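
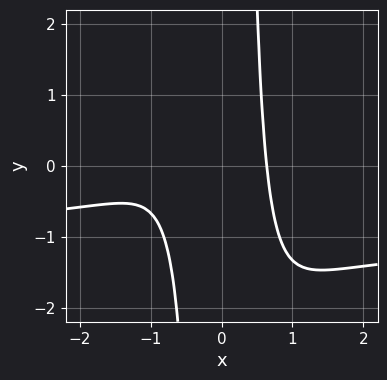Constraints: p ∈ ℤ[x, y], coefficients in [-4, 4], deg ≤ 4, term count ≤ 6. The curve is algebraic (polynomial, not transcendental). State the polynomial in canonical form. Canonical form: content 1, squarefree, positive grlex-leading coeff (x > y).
3*x^3*y + 3*x^3 + 3*x^2 - 2

deg p = 4. A generic line meets the curve in up to 4 points.
Checking where it meets the axes: it misses every integer gridline on the y-axis.
Assembling these constraints gives the stated polynomial.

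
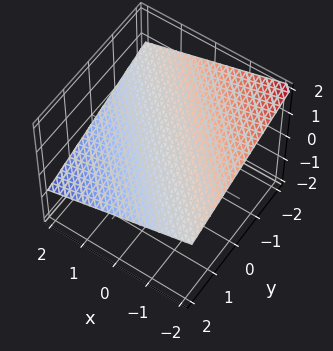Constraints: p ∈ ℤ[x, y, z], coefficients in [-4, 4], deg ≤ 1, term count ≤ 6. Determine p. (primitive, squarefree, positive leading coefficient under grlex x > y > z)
1. Degree: the surface is flat (a plane), so deg p = 1.
2. From the visible intercepts: it crosses the x-axis at the gridline x = 2; it meets the y-axis at y = 2 (among the integer gridlines).
3. Assembling these constraints gives the stated polynomial.

x + y + 3*z - 2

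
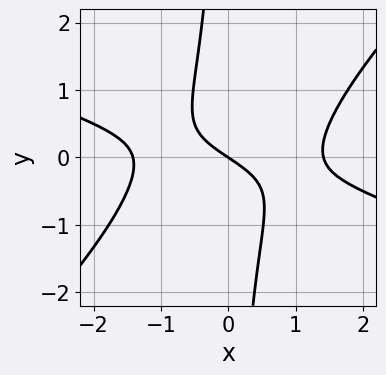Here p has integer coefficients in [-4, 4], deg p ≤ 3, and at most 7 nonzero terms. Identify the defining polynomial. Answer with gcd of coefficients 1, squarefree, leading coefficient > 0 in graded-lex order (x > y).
x^3 + 2*x^2*y - 3*x*y^2 - 2*x - 3*y

First, degree: no degree-2 curve has this shape, so deg p = 3.
Next, observable constraints: it meets the x-axis at x = 0 (among the integer gridlines); it crosses the y-axis at the gridline y = 0.
Finally, matching integer coefficients to the picture gives p.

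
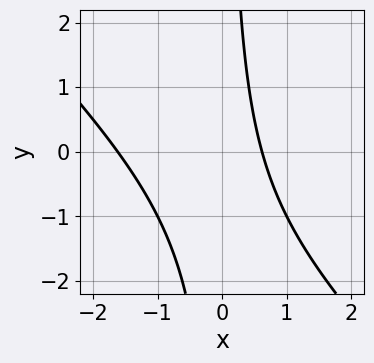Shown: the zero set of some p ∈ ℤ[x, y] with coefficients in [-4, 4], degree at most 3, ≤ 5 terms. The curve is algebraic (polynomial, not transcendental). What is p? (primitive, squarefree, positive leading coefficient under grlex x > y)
x^2 + x*y + x - 1

deg p = 2. The shape is more complex than any degree-1 curve.
Observable constraints: the curve avoids every integer y-axis point in the box.
These observations pin down the coefficients.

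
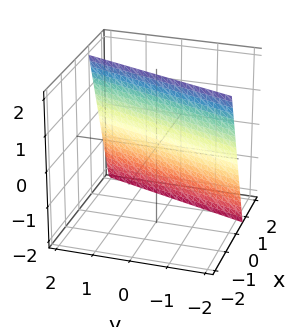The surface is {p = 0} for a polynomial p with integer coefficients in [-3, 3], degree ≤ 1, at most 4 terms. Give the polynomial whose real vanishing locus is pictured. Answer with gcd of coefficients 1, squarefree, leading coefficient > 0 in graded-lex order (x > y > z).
3*x - y + z - 2

1. The degree is 1 — the surface is flat (a plane).
2. From the visible intercepts: it crosses the z-axis at the gridline z = 2; it meets the y-axis at y = -2 (among the integer gridlines).
3. Matching integer coefficients to the picture gives p.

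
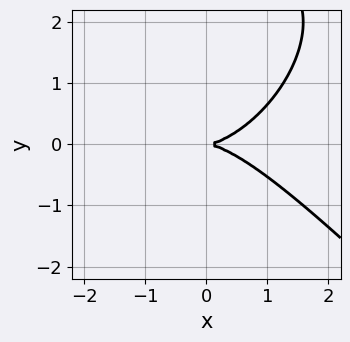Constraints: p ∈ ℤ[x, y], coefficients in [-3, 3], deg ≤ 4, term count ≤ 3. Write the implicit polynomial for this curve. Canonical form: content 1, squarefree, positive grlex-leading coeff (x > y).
1. The degree is 3 — a generic line meets the curve in up to 3 points.
2. Reading off the gridlines: it crosses the y-axis at the gridline y = 0; one x-axis crossing is at x = 0.
3. Fitting integer coefficients to these (and the overall shape) gives p.

x^3 + y^3 - 3*y^2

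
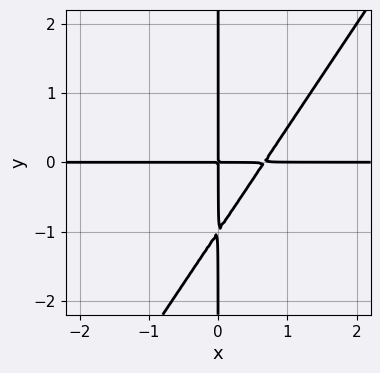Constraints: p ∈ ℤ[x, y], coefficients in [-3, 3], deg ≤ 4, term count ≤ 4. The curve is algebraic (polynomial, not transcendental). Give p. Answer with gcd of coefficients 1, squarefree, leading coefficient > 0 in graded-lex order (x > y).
3*x^2*y - 2*x*y^2 - 2*x*y

(a) The degree is 3 — no degree-2 curve has this shape.
(b) From the visible intercepts: the visible x-axis segment lies entirely on the curve; the visible y-axis segment lies entirely on the curve.
(c) Together with the visible shape, these determine p as stated.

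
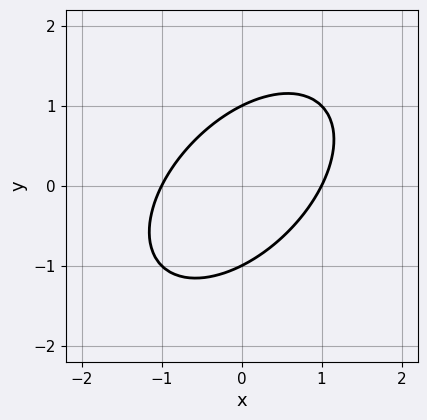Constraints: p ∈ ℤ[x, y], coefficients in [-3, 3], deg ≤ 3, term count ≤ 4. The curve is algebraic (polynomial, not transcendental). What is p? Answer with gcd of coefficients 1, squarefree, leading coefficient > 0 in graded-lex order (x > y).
x^2 - x*y + y^2 - 1

First, degree: the shape is more complex than any degree-1 curve, so deg p = 2.
Then, against the integer gridlines: the x-axis gridline crossings are at x ∈ {-1, 1}; among the integer gridlines, it crosses the y-axis at y ∈ {-1, 1}.
Finally, fitting integer coefficients to these (and the overall shape) gives p.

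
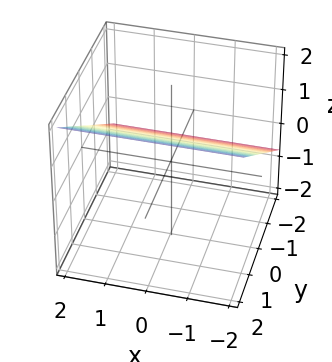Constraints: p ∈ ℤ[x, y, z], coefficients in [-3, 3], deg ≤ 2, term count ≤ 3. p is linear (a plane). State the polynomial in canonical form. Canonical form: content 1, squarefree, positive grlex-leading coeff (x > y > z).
2*y - 3*z + 2

1. Degree: the surface is flat (a plane), so deg p = 1.
2. Reading off the gridlines: it meets the y-axis at y = -1 (among the integer gridlines); it misses every integer gridline on the x-axis.
3. Putting this together gives p.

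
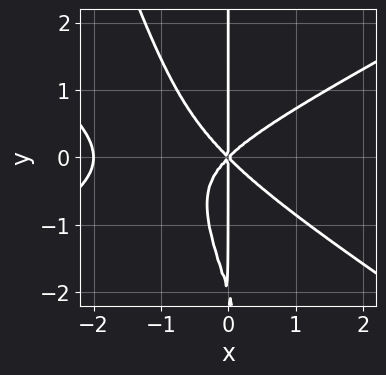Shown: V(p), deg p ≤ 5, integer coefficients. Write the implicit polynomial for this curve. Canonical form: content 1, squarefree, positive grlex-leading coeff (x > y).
x^4 - 3*x^2*y^2 - x*y^3 + 2*x^3 - 2*x*y^2

deg p = 4. A generic line meets the curve in up to 4 points.
Reading off the gridlines: the x-axis gridline crossings are at x ∈ {-2, 0}; the visible y-axis segment lies entirely on the curve.
Matching integer coefficients to the picture gives p.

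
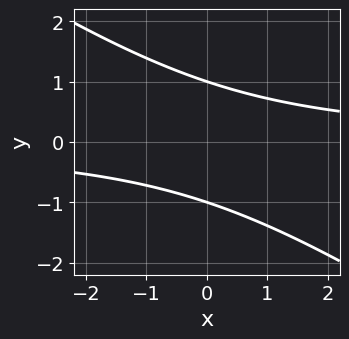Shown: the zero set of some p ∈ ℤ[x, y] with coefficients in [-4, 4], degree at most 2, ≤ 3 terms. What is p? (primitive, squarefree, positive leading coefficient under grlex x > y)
(a) The degree is 2 — no degree-1 curve has this shape.
(b) From the visible intercepts: the y-axis gridline crossings are at y ∈ {-1, 1}; no x-intercept at any integer in the box.
(c) These observations pin down the coefficients.

2*x*y + 3*y^2 - 3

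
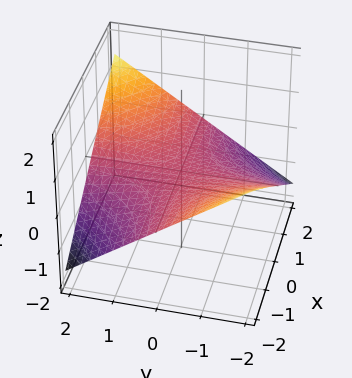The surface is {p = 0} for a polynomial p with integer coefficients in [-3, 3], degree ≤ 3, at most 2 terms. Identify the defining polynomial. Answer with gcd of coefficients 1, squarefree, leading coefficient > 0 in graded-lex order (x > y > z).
1. deg p = 2.
2. Reading off the gridlines: it crosses the z-axis at the gridline z = 0; every point of the x-axis in the box is on the surface.
3. Solving for integer coefficients yields p as stated.

x*y - 3*z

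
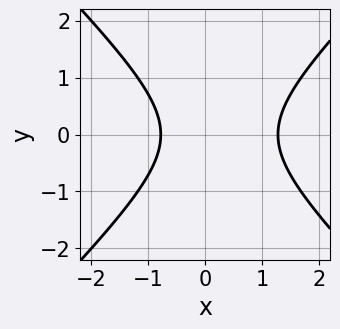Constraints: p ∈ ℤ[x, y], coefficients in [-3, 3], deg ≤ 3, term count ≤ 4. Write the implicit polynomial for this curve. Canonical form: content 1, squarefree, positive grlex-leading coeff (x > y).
First, degree: no degree-1 curve has this shape, so deg p = 2.
Then, symmetries: it's symmetric under y → −y, forcing even powers of y.
Then, from the visible intercepts: the curve avoids every integer y-axis point in the box.
Finally, these observations pin down the coefficients.

2*x^2 - 2*y^2 - x - 2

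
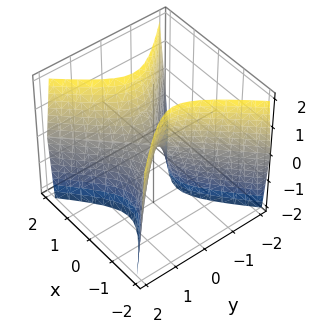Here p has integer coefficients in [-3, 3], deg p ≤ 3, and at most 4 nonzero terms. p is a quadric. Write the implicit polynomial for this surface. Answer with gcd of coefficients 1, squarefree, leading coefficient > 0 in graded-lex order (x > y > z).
3*x^2 - 3*y^2 - z

Degree: a saddle surface; a quadric, so deg p = 2.
Symmetries: the x ↦ −x reflection is a symmetry, so x appears only in even powers; mirror symmetry y ↦ −y ⇒ only even powers of y.
Reading off the gridlines: it meets the z-axis at z = 0 (among the integer gridlines); it crosses the y-axis at the gridline y = 0; one x-axis crossing is at x = 0.
Together with the visible shape, these determine p as stated.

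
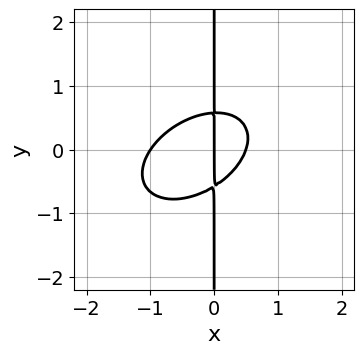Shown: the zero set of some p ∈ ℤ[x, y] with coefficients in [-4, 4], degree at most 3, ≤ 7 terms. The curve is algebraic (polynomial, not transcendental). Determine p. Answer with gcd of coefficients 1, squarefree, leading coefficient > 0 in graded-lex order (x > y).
2*x^3 - 2*x^2*y + 3*x*y^2 + x^2 - x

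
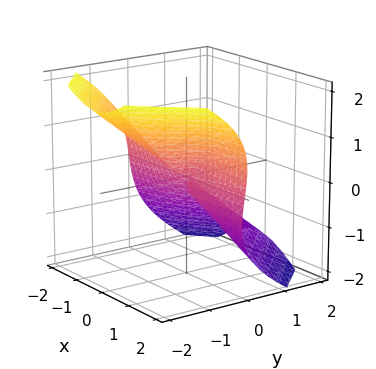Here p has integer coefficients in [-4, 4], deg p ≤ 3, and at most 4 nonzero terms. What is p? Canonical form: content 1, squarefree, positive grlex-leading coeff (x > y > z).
Degree: no degree-2 surface has this shape, so deg p = 3.
Observable constraints: every point of the x-axis in the box is on the surface; it crosses the y-axis at the gridline y = 0.
Solving for integer coefficients yields p as stated.

3*x^2*y + y^3 + 2*z^3 - x*z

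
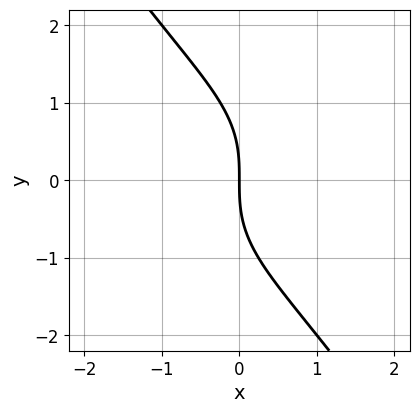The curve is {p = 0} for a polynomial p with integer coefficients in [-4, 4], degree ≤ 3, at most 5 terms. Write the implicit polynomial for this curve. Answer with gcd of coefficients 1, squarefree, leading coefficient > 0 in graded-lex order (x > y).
x^3 + x*y^2 + y^3 + 3*x

deg p = 3. No degree-2 curve has this shape.
Checking where it meets the axes: one y-axis crossing is at y = 0; one x-axis crossing is at x = 0.
These observations pin down the coefficients.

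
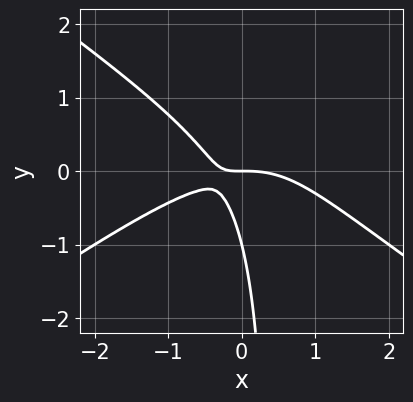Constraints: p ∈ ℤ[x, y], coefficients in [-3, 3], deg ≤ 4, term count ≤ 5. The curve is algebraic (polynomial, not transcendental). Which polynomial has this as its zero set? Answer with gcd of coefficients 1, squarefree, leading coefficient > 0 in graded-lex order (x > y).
(a) The degree is 3 — no degree-2 curve has this shape.
(b) Checking where it meets the axes: it crosses the x-axis at the gridline x = 0; among the integer gridlines, it crosses the y-axis at y ∈ {-1, 0}.
(c) The integer polynomial consistent with all of this is the stated p.

x^3 - 2*x*y^2 + 2*x*y + y^2 + y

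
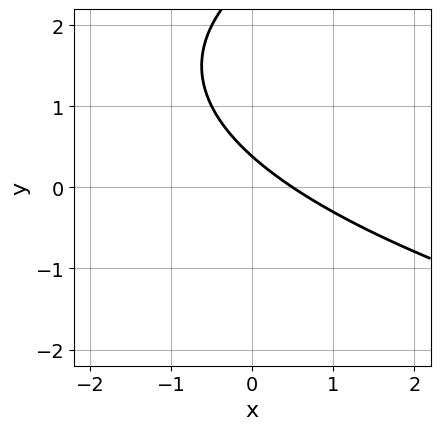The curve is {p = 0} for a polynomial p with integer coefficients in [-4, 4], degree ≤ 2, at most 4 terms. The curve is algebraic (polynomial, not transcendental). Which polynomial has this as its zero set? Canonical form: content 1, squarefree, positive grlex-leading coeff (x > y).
1. The degree is 2 — the shape is more complex than any degree-1 curve.
2. Matching integer coefficients to the picture gives p.

y^2 - 2*x - 3*y + 1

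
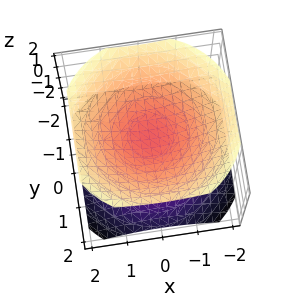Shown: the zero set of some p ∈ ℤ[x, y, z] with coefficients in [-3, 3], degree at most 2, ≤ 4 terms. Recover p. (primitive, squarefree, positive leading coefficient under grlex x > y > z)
2*x^2 + 2*y^2 - 3*z^2 + 1

(a) The picture has 2 separate pieces. Treating them together as one polynomial.
(b) deg p = 2. A generic line meets the surface in up to 2 points.
(c) Symmetry: the surface is invariant under rotation about z: p = q(x² + y², z).
(d) Against the integer gridlines: a circular section at z = -1 has radius exactly 1; no y-intercept at any integer in the box.
(e) Assembling these constraints gives the stated polynomial.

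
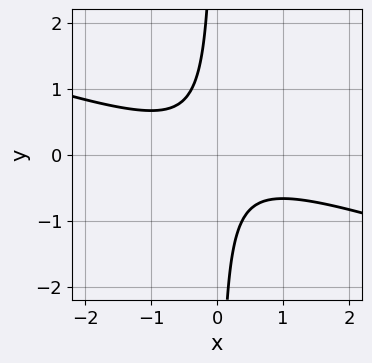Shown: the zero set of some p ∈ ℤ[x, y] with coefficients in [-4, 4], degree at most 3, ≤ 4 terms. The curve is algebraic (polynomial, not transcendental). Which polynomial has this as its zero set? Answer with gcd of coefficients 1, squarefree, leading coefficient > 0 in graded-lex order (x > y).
x^2 + 3*x*y + 1

The degree is 2 — no degree-1 curve has this shape.
Observable constraints: no y-intercept at any integer in the box; it misses every integer gridline on the x-axis.
The integer polynomial consistent with all of this is the stated p.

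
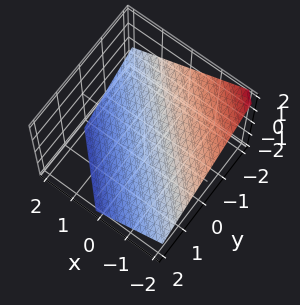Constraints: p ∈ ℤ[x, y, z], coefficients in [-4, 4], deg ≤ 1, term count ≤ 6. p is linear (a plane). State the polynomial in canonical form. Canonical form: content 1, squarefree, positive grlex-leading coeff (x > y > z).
2*x + 2*y + 3*z + 2

(a) The degree is 1 — the surface is flat (a plane).
(b) Checking where it meets the axes: one y-axis crossing is at y = -1; it crosses the x-axis at the gridline x = -1.
(c) The integer polynomial consistent with all of this is the stated p.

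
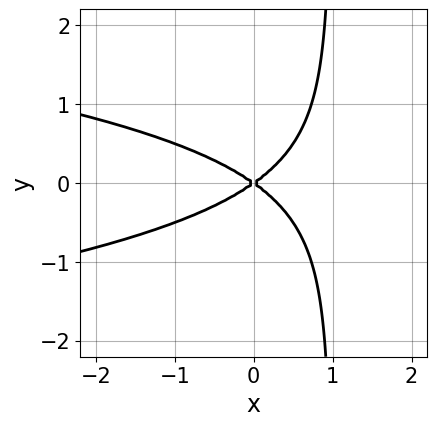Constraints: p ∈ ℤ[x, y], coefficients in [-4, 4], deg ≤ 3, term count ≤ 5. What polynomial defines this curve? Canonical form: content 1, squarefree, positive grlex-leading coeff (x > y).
2*x*y^2 + x^2 - 2*y^2

First, the degree is 3 — no degree-2 curve has this shape.
Then, symmetries: it's symmetric under y → −y, forcing even powers of y.
Next, checking where it meets the axes: one y-axis crossing is at y = 0; it crosses the x-axis at the gridline x = 0.
Finally, these observations pin down the coefficients.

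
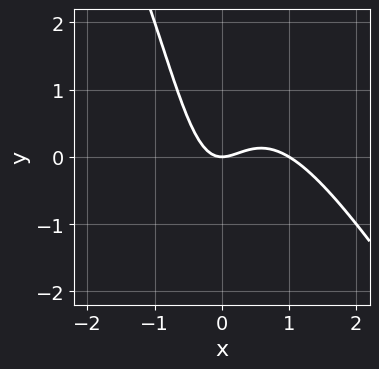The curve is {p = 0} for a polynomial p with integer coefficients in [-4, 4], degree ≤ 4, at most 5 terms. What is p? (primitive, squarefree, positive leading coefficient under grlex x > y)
3*x^3 + 2*x^2*y - 3*x^2 + x*y + 2*y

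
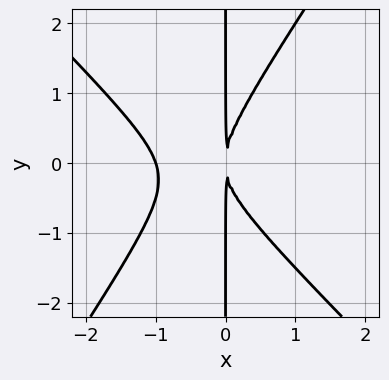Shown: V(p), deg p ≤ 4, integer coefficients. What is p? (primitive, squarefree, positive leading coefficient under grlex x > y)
3*x^3 + x^2*y - 2*x*y^2 + 3*x^2

1. The degree is 3 — the shape is more complex than any degree-2 curve.
2. Checking where it meets the axes: every point of the y-axis in the box is on the curve; it crosses the x-axis at the gridline x = -1.
3. Together with the visible shape, these determine p as stated.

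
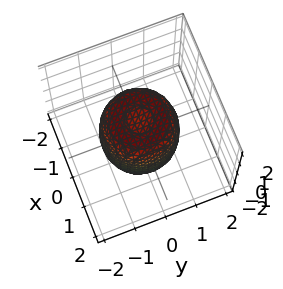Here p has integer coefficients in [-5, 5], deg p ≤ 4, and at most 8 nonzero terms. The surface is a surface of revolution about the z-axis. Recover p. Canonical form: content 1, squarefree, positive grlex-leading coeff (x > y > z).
(a) The degree is 4 — the shape is more complex than any degree-3 surface.
(b) By symmetry, the z-axis is an axis of rotation, so x and y enter only as x² + y².
(c) From the visible intercepts: the z-axis gridline crossings are at z ∈ {-1, 1}; a circular section at z = 1 has radius exactly 1.
(d) Solving for integer coefficients yields p as stated.

2*x^4 + 4*x^2*y^2 + 2*y^4 - 2*x^2 - 2*y^2 + z^2 - 1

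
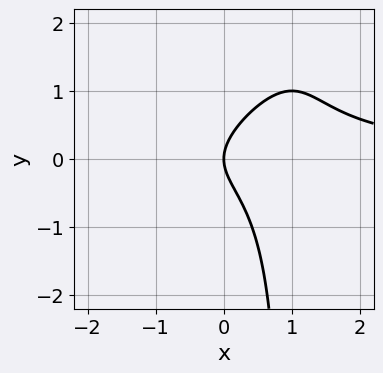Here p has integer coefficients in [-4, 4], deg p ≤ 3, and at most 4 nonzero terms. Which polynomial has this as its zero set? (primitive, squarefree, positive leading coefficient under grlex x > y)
1. Degree: a generic line meets the curve in up to 3 points, so deg p = 3.
2. From the visible intercepts: it meets the x-axis at x = 0 (among the integer gridlines); it meets the y-axis at y = 0 (among the integer gridlines).
3. These observations pin down the coefficients.

x^2*y - x*y^2 + y^2 - x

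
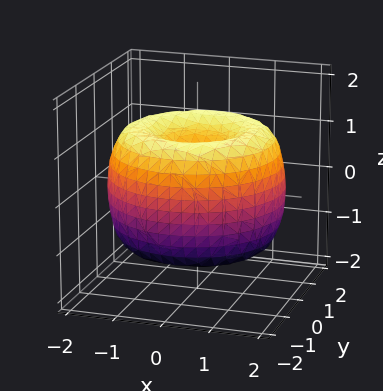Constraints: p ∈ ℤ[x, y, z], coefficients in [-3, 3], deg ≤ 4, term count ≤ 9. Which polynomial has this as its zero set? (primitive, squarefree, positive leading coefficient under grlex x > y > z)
(a) Degree: the shape is more complex than any degree-3 surface, so deg p = 4.
(b) Symmetries: rotational symmetry about the z-axis ⇒ p depends on x, y only through x² + y².
(c) From the visible intercepts: a circular section at z = 1 has radius between 0 and 1.
(d) Fitting integer coefficients to these (and the overall shape) gives p.

x^4 + 2*x^2*y^2 + y^4 - 3*x^2 - 3*y^2 + 2*z^2 - 1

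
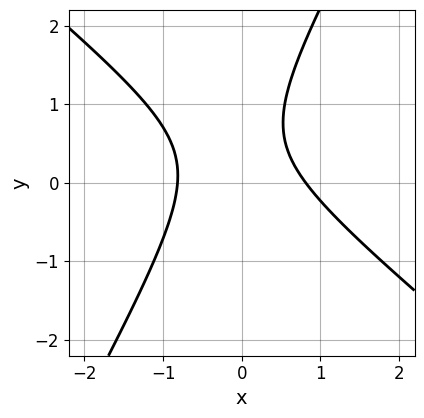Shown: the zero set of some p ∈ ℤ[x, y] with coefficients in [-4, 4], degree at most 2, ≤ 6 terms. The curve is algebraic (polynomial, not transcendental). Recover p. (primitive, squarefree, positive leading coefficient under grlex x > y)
1. Degree: the shape is more complex than any degree-1 curve, so deg p = 2.
2. Reading off the gridlines: no y-intercept at any integer in the box.
3. Putting this together gives p.

3*x^2 + 2*x*y - 2*y^2 + 2*y - 2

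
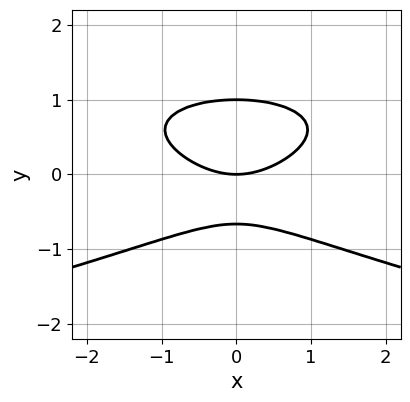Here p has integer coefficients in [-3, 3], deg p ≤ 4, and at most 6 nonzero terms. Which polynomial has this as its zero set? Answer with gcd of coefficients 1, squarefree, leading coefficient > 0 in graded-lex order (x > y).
3*y^3 + x^2 - y^2 - 2*y

(a) deg p = 3. A generic line meets the curve in up to 3 points.
(b) Symmetries: the x ↦ −x reflection is a symmetry, so x appears only in even powers.
(c) Checking where it meets the axes: it crosses the x-axis at the gridline x = 0; among the integer gridlines, it crosses the y-axis at y ∈ {0, 1}.
(d) These observations pin down the coefficients.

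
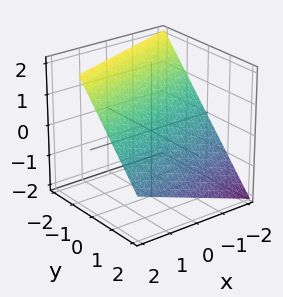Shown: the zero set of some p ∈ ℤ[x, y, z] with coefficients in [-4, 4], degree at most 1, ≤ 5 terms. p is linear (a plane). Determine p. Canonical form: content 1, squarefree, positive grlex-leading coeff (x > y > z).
x - 3*y - 3*z + 2

1. The degree is 1 — the surface is flat (a plane).
2. From the visible intercepts: it crosses the x-axis at the gridline x = -2.
3. Matching integer coefficients to the picture gives p.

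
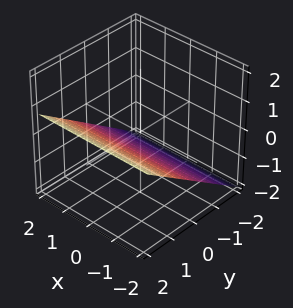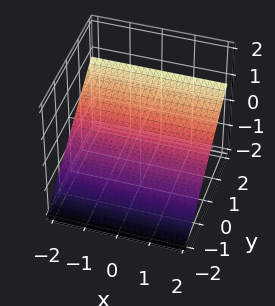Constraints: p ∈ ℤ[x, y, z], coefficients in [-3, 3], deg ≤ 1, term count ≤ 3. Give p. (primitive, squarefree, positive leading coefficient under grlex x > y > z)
2*y - 3*z - 2

First, deg p = 1. The surface is flat (a plane).
Then, observable constraints: it meets the y-axis at y = 1 (among the integer gridlines); the surface avoids every integer x-axis point in the box.
Finally, putting this together gives p.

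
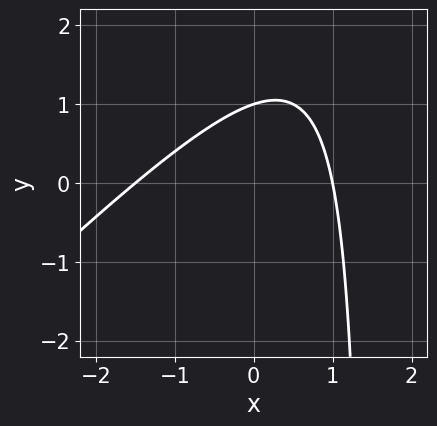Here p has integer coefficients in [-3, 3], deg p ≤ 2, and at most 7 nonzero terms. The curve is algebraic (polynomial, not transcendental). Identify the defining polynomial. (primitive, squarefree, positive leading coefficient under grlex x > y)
2*x^2 - 2*x*y + x + 3*y - 3

(a) Degree: the shape is more complex than any degree-1 curve, so deg p = 2.
(b) Observable constraints: it crosses the x-axis at the gridline x = 1; one y-axis crossing is at y = 1.
(c) Solving for integer coefficients yields p as stated.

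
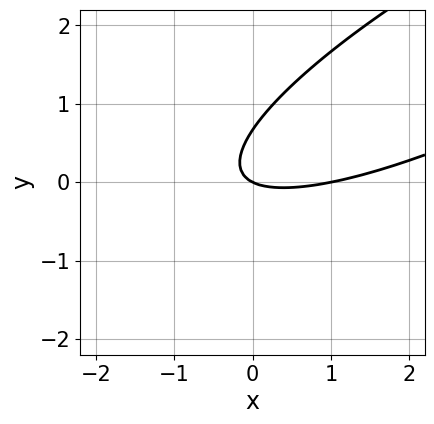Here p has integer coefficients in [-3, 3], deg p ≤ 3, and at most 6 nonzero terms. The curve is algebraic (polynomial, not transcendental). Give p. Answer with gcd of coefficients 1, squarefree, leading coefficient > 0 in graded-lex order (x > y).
First, the degree is 2 — the shape is more complex than any degree-1 curve.
Next, from the axis intercepts and sections: among the integer gridlines, it crosses the x-axis at x ∈ {0, 1}; it meets the y-axis at y = 0 (among the integer gridlines).
Finally, fitting integer coefficients to these (and the overall shape) gives p.

x^2 - 3*x*y + 3*y^2 - x - 2*y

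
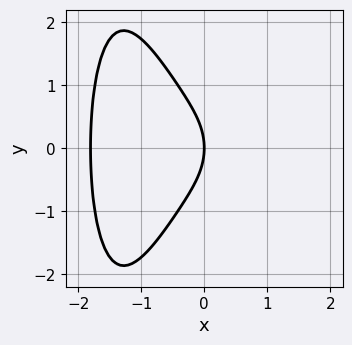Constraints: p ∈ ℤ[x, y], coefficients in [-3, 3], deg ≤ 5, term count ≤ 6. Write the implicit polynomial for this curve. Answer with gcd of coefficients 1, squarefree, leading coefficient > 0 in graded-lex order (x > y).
2*x^4 + 3*x^3 + y^2 + 2*x

(a) The degree is 4 — no degree-3 curve has this shape.
(b) Symmetries: the y ↦ −y reflection is a symmetry, so y appears only in even powers.
(c) Observable constraints: one y-axis crossing is at y = 0; one x-axis crossing is at x = 0.
(d) Fitting integer coefficients to these (and the overall shape) gives p.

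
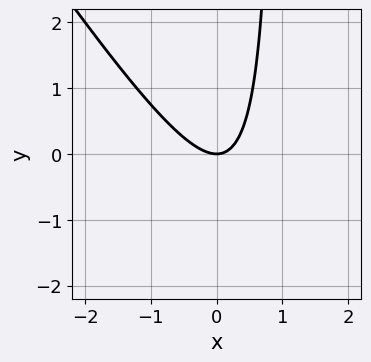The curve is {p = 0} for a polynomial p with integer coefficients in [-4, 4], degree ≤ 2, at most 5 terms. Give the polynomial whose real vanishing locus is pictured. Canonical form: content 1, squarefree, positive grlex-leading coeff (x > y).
3*x^2 + 2*x*y - 2*y

First, the degree is 2 — a generic line meets the curve in up to 2 points.
Then, from the axis intercepts and sections: it meets the x-axis at x = 0 (among the integer gridlines); it meets the y-axis at y = 0 (among the integer gridlines).
Finally, solving for integer coefficients yields p as stated.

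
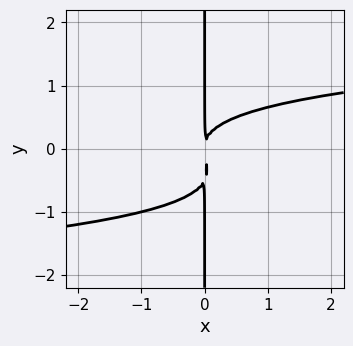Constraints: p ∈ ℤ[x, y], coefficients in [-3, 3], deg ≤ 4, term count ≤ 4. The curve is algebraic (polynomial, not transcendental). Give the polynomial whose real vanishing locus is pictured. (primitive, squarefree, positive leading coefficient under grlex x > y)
2*x*y^3 + x*y^2 - x^2

First, the degree is 4 — a generic line meets the curve in up to 4 points.
Next, reading off the gridlines: every point of the y-axis in the box is on the curve.
Finally, assembling these constraints gives the stated polynomial.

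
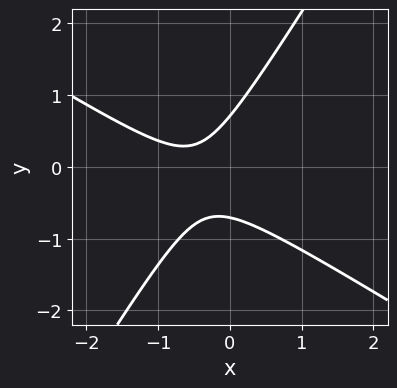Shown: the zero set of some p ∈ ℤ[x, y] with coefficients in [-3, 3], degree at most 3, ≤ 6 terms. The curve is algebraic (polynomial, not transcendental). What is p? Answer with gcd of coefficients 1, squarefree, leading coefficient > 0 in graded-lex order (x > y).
2*x^2 + 2*x*y - 2*y^2 + 2*x + 1

First, degree: a generic line meets the curve in up to 2 points, so deg p = 2.
Next, checking where it meets the axes: it misses every integer gridline on the x-axis.
Finally, these observations pin down the coefficients.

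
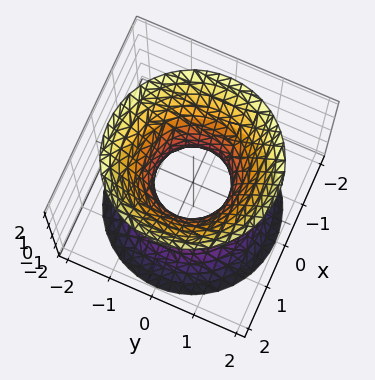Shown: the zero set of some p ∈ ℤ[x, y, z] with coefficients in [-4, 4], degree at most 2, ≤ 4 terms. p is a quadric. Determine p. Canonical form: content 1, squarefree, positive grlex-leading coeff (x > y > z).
3*x^2 + 3*y^2 - 2*z^2 - 2

(a) Degree: one connected sheet with a waist; a quadric, so deg p = 2.
(b) By symmetry, the surface is invariant under rotation about z: p = q(x² + y², z); the z ↦ −z reflection is a symmetry, so z appears only in even powers.
(c) Reading off the gridlines: a circular section at z = 1 has radius between 1 and 2; it misses every integer gridline on the z-axis.
(d) Solving for integer coefficients yields p as stated.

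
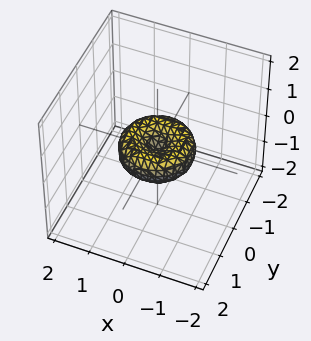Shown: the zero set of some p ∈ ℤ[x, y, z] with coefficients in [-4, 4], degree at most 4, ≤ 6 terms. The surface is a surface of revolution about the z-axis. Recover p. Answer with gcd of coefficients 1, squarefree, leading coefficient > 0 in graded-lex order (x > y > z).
2*x^4 + 4*x^2*y^2 + 2*y^4 - 2*x^2 - 2*y^2 + 3*z^2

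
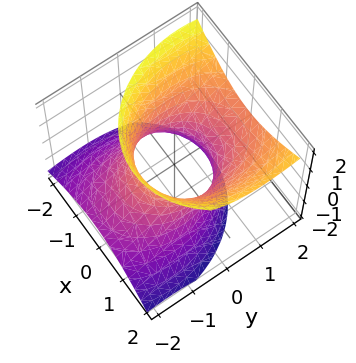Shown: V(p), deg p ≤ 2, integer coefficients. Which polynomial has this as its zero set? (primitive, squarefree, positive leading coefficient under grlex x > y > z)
3*x^2 - x*z + 2*y^2 - 3*y*z - 2*z^2 - 3

First, deg p = 2.
Then, checking where it meets the axes: among the integer gridlines, it crosses the x-axis at x ∈ {-1, 1}; no z-intercept at any integer in the box.
Finally, fitting integer coefficients to these (and the overall shape) gives p.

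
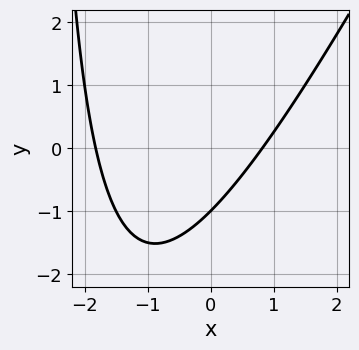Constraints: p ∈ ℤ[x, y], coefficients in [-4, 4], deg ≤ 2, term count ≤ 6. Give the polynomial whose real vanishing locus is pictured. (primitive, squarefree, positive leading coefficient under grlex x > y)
Degree: a generic line meets the curve in up to 2 points, so deg p = 2.
Observable constraints: it meets the y-axis at y = -1 (among the integer gridlines).
Solving for integer coefficients yields p as stated.

2*x^2 - x*y + 2*x - 3*y - 3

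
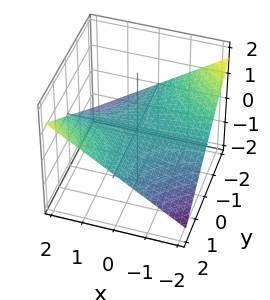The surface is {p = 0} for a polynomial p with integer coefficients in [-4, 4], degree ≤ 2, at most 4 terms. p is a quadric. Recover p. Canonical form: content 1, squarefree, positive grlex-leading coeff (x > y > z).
x*y - 3*z

First, degree: a hyperbolic paraboloid; a quadric, so deg p = 2.
Then, against the integer gridlines: every point of the y-axis in the box is on the surface; every point of the x-axis in the box is on the surface; one z-axis crossing is at z = 0.
Finally, the integer polynomial consistent with all of this is the stated p.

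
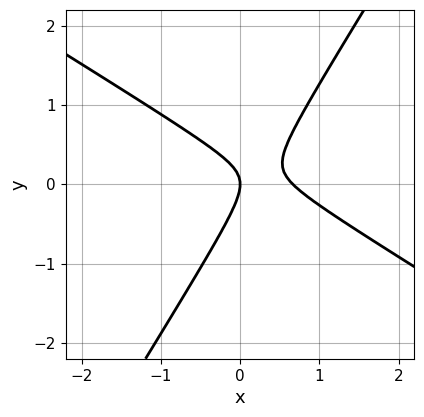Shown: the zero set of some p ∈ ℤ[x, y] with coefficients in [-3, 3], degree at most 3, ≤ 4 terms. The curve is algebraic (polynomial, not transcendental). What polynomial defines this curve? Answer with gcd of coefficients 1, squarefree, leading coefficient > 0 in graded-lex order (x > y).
3*x^2 + 3*x*y - 3*y^2 - 2*x

(a) The degree is 2 — the shape is more complex than any degree-1 curve.
(b) From the axis intercepts and sections: it meets the x-axis at x = 0 (among the integer gridlines); it meets the y-axis at y = 0 (among the integer gridlines).
(c) Together with the visible shape, these determine p as stated.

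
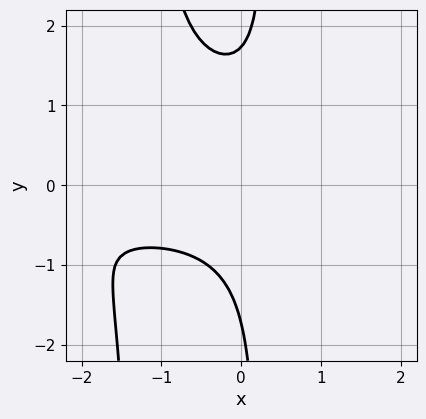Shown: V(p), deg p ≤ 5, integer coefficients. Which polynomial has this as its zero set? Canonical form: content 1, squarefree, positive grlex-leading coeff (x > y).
3*x^2*y^2 + 3*x*y^2 - 3*x*y - y^2 + 3

1. deg p = 4. No degree-3 curve has this shape.
2. Reading off the gridlines: it misses every integer gridline on the x-axis.
3. The integer polynomial consistent with all of this is the stated p.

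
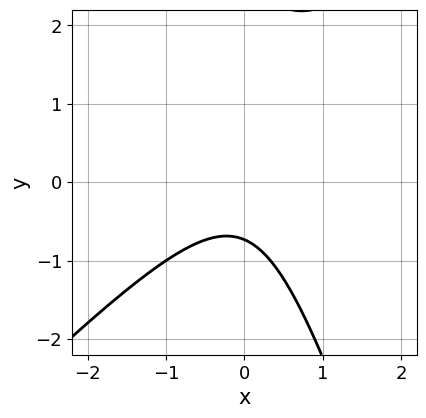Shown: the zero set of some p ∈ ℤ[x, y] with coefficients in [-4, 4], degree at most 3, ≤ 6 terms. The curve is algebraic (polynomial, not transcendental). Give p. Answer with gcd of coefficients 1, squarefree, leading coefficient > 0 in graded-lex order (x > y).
First, deg p = 2. The shape is more complex than any degree-1 curve.
Then, observable constraints: the curve avoids every integer x-axis point in the box.
Finally, these observations pin down the coefficients.

3*x^2 - 2*x*y - y^2 + 2*y + 2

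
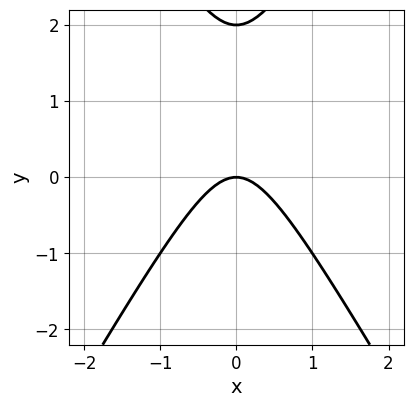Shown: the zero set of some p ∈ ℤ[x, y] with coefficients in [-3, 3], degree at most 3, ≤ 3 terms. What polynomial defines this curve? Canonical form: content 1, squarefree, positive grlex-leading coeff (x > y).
3*x^2 - y^2 + 2*y

1. deg p = 2. A generic line meets the curve in up to 2 points.
2. Symmetries: the x ↦ −x reflection is a symmetry, so x appears only in even powers.
3. Against the integer gridlines: one x-axis crossing is at x = 0; among the integer gridlines, it crosses the y-axis at y ∈ {0, 2}.
4. Solving for integer coefficients yields p as stated.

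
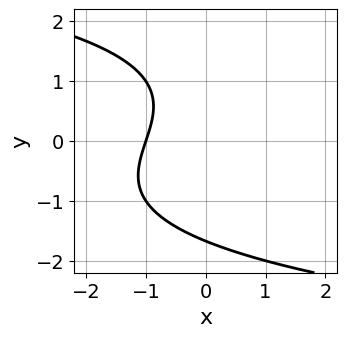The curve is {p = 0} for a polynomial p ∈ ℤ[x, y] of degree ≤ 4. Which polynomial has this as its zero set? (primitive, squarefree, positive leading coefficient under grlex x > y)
1. deg p = 3. The shape is more complex than any degree-2 curve.
2. Against the integer gridlines: it meets the x-axis at x = -1 (among the integer gridlines).
3. The integer polynomial consistent with all of this is the stated p.

y^3 + 3*x - y + 3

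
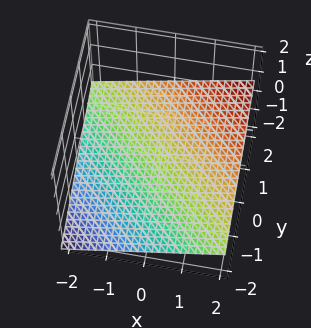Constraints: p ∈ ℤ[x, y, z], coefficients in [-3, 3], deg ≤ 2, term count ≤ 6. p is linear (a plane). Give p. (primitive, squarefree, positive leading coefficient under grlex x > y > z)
x + y - 3*z - 2

First, degree: every cross-section is a straight line — this is a plane, so deg p = 1.
Next, reading off the gridlines: it meets the y-axis at y = 2 (among the integer gridlines); it meets the x-axis at x = 2 (among the integer gridlines).
Finally, matching integer coefficients to the picture gives p.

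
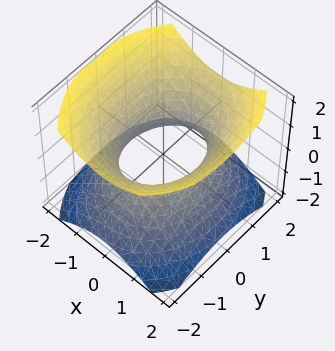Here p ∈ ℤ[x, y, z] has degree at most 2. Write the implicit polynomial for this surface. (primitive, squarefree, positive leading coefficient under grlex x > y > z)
(a) deg p = 2.
(b) Symmetries: the z ↦ −z reflection is a symmetry, so z appears only in even powers; the x ↦ −x reflection is a symmetry, so x appears only in even powers; the y ↦ −y reflection is a symmetry, so y appears only in even powers.
(c) Observable constraints: the x-axis gridline crossings are at x ∈ {-1, 1}; it misses every integer gridline on the z-axis.
(d) The integer polynomial consistent with all of this is the stated p.

3*x^2 + 2*y^2 - 3*z^2 - 3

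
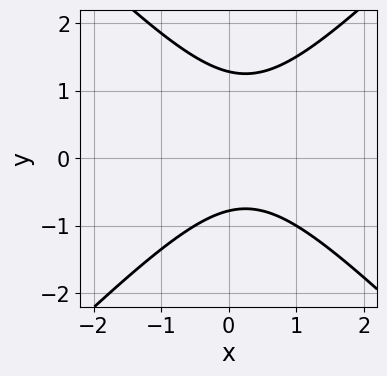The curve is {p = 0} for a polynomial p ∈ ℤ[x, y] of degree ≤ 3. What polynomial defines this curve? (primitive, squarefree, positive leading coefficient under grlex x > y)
1. The degree is 2 — the shape is more complex than any degree-1 curve.
2. Checking where it meets the axes: it misses every integer gridline on the x-axis.
3. Assembling these constraints gives the stated polynomial.

2*x^2 - 2*y^2 - x + y + 2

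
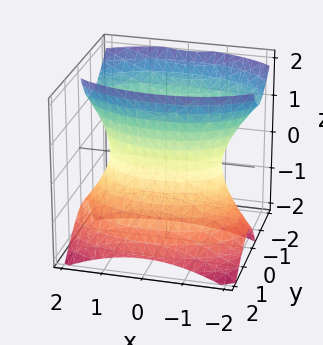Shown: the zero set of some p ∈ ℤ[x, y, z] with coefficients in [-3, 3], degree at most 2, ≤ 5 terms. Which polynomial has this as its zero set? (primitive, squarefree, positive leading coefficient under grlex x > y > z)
x^2 + 3*y^2 + 2*y*z - z^2 - 2

Degree: no degree-1 surface has this shape, so deg p = 2.
Checking where it meets the axes: it misses every integer gridline on the z-axis.
Matching integer coefficients to the picture gives p.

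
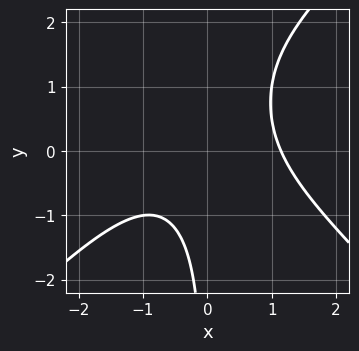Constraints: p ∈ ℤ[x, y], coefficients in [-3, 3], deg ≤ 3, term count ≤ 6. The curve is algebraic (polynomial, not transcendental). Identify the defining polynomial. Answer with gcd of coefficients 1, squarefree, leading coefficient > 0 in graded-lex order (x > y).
2*x^3 - 2*x*y^2 + 3*x*y - 3

First, the degree is 3 — no degree-2 curve has this shape.
Next, reading off the gridlines: no y-intercept at any integer in the box.
Finally, these observations pin down the coefficients.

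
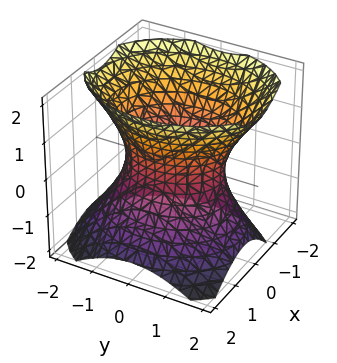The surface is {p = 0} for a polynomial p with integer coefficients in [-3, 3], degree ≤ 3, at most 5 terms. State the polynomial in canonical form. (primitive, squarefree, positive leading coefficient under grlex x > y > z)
3*x^2 + x*z + 2*y^2 - 2*z^2 - 3

deg p = 2. A generic line meets the surface in up to 2 points.
Checking where it meets the axes: it misses every integer gridline on the z-axis; the x-axis gridline crossings are at x ∈ {-1, 1}.
These observations pin down the coefficients.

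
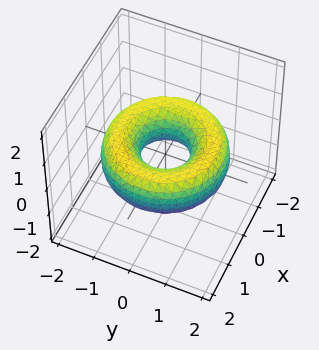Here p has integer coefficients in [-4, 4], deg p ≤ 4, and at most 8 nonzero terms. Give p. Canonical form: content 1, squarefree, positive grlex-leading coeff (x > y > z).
(a) Degree: no degree-3 surface has this shape, so deg p = 4.
(b) Symmetries: the surface is invariant under rotation about z: p = q(x² + y², z).
(c) Observable constraints: a circular section at z = 0 has radius between 0 and 1; the surface avoids every integer z-axis point in the box.
(d) These observations pin down the coefficients.

x^4 + 2*x^2*y^2 + y^4 - 3*x^2 - 3*y^2 + 3*z^2 + 1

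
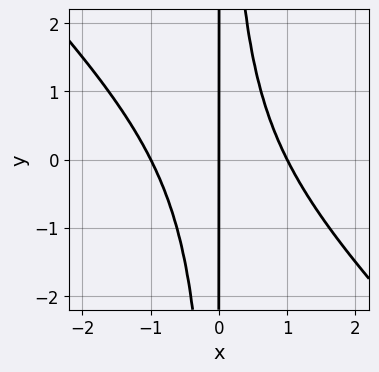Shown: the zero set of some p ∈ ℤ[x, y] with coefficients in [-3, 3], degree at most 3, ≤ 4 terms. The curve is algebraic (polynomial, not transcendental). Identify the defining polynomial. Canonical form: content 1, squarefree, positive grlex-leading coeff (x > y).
First, the degree is 3 — the shape is more complex than any degree-2 curve.
Then, reading off the gridlines: among the integer gridlines, it crosses the x-axis at x ∈ {-1, 0, 1}; every point of the y-axis in the box is on the curve.
Finally, solving for integer coefficients yields p as stated.

x^3 + x^2*y - x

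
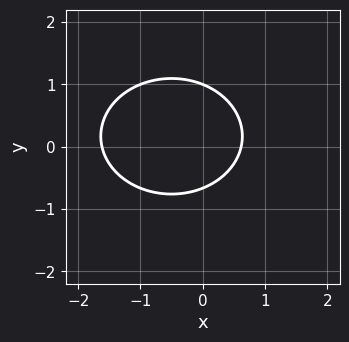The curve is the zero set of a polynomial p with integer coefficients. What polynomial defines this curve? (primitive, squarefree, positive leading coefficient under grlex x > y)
2*x^2 + 3*y^2 + 2*x - y - 2

(a) Degree: no degree-1 curve has this shape, so deg p = 2.
(b) From the axis intercepts and sections: it crosses the y-axis at the gridline y = 1.
(c) These observations pin down the coefficients.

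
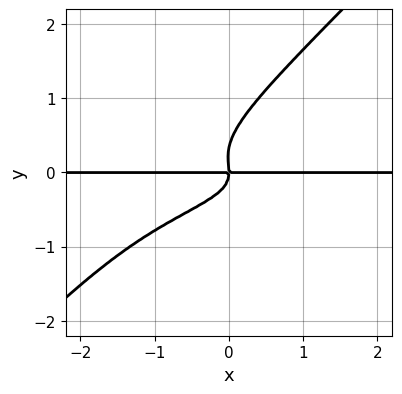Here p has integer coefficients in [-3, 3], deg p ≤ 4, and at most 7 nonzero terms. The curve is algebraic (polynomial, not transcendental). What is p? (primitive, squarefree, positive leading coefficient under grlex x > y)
3*x*y^3 - 3*y^4 + x*y^2 + y^3 + x*y

1. Degree: the shape is more complex than any degree-3 curve, so deg p = 4.
2. Reading off the gridlines: it meets the y-axis at y = 0 (among the integer gridlines); every point of the x-axis in the box is on the curve.
3. Putting this together gives p.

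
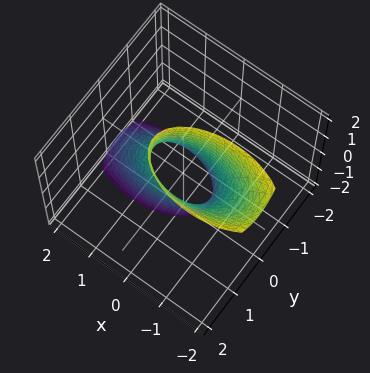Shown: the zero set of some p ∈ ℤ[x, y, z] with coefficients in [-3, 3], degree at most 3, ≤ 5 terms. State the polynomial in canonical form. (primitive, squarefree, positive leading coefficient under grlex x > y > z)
First, degree: the shape is more complex than any degree-1 surface, so deg p = 2.
Next, against the integer gridlines: the surface avoids every integer z-axis point in the box; the x-axis gridline crossings are at x ∈ {-1, 1}.
Finally, together with the visible shape, these determine p as stated.

x^2 + x*z + 3*y^2 - y*z - 1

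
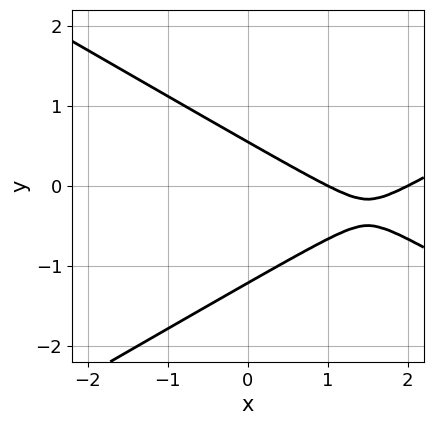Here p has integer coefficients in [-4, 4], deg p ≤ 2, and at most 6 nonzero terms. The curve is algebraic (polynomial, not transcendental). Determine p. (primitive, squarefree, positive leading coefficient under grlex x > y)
(a) deg p = 2. A generic line meets the curve in up to 2 points.
(b) Checking where it meets the axes: among the integer gridlines, it crosses the x-axis at x ∈ {1, 2}.
(c) Fitting integer coefficients to these (and the overall shape) gives p.

x^2 - 3*y^2 - 3*x - 2*y + 2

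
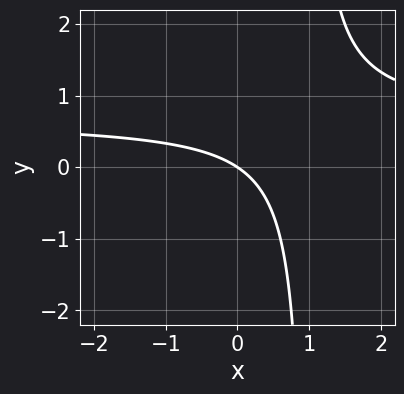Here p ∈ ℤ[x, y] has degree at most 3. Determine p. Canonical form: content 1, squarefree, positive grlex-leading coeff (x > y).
1. Degree: a generic line meets the curve in up to 2 points, so deg p = 2.
2. From the visible intercepts: it crosses the y-axis at the gridline y = 0; it crosses the x-axis at the gridline x = 0.
3. Assembling these constraints gives the stated polynomial.

3*x*y - 2*x - 3*y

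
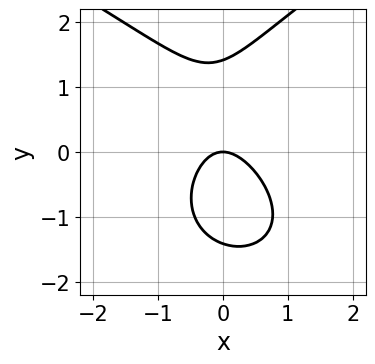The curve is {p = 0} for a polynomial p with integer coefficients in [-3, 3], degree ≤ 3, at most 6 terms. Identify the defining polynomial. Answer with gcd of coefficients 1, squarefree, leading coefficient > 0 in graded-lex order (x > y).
y^3 - 3*x^2 - x*y - 2*y

First, the degree is 3 — no degree-2 curve has this shape.
Then, from the axis intercepts and sections: it crosses the y-axis at the gridline y = 0; one x-axis crossing is at x = 0.
Finally, these observations pin down the coefficients.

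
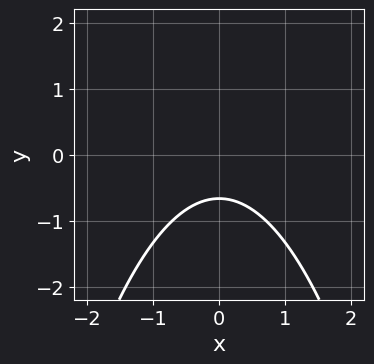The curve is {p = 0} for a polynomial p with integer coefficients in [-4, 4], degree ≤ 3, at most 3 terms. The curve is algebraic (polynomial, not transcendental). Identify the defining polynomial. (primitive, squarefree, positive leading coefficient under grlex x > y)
2*x^2 + 3*y + 2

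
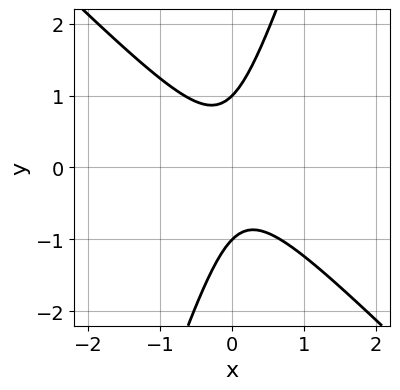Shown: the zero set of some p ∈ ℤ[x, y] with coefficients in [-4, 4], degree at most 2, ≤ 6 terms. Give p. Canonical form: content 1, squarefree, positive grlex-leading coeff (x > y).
The degree is 2 — a generic line meets the curve in up to 2 points.
Reading off the gridlines: the curve avoids every integer x-axis point in the box; among the integer gridlines, it crosses the y-axis at y ∈ {-1, 1}.
Matching integer coefficients to the picture gives p.

3*x^2 + 2*x*y - y^2 + 1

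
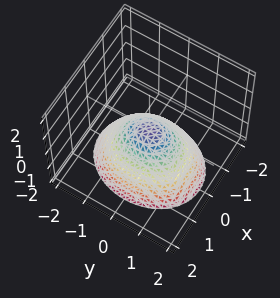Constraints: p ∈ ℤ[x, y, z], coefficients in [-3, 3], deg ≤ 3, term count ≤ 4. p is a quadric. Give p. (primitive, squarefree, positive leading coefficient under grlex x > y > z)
3*x^2 + 2*y^2 + 3*z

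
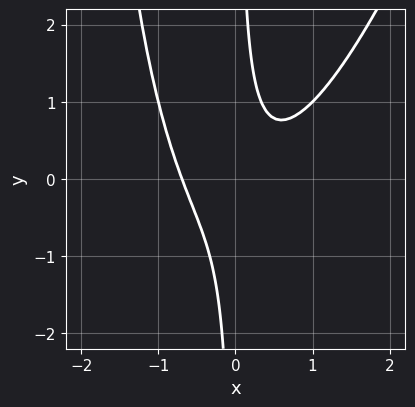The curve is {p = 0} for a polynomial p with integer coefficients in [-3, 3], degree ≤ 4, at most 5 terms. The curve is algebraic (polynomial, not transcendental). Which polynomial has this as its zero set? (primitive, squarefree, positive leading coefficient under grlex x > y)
3*x^3 - x^2*y - 3*x*y + 1

(a) The degree is 3 — no degree-2 curve has this shape.
(b) Reading off the gridlines: it misses every integer gridline on the y-axis.
(c) Assembling these constraints gives the stated polynomial.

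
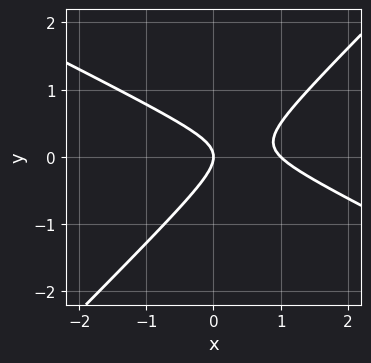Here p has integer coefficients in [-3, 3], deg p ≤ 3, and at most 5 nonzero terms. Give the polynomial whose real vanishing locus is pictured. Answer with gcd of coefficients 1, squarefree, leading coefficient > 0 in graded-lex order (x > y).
(a) deg p = 2.
(b) Against the integer gridlines: it crosses the y-axis at the gridline y = 0; the x-axis gridline crossings are at x ∈ {0, 1}.
(c) Assembling these constraints gives the stated polynomial.

x^2 + x*y - 2*y^2 - x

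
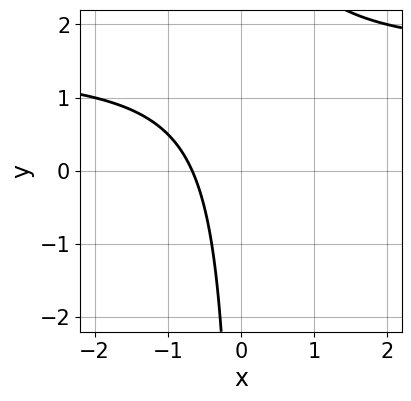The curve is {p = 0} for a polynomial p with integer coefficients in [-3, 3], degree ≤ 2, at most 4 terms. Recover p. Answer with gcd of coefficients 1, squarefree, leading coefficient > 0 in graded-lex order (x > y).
First, degree: the shape is more complex than any degree-1 curve, so deg p = 2.
Then, from the visible intercepts: no y-intercept at any integer in the box.
Finally, together with the visible shape, these determine p as stated.

2*x*y - 3*x - 2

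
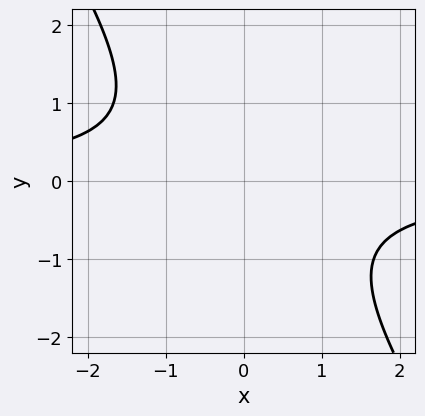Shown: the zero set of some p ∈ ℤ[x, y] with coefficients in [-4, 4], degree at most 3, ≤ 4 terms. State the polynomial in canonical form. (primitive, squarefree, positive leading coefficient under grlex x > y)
3*x*y + 2*y^2 + 3

(a) Degree: no degree-1 curve has this shape, so deg p = 2.
(b) Against the integer gridlines: no x-intercept at any integer in the box; the curve avoids every integer y-axis point in the box.
(c) Assembling these constraints gives the stated polynomial.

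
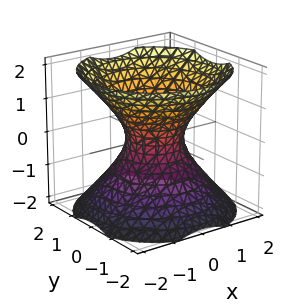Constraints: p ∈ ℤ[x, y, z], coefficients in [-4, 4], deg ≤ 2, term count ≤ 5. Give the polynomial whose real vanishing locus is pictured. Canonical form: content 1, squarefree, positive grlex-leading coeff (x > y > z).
3*x^2 + 3*y^2 - 3*z^2 - 2

1. The degree is 2 — the shape is more complex than any degree-1 surface.
2. By symmetry, the surface is invariant under rotation about z: p = q(x² + y², z).
3. From the axis intercepts and sections: a circular section at z = -1 has radius between 1 and 2; it misses every integer gridline on the z-axis.
4. Matching integer coefficients to the picture gives p.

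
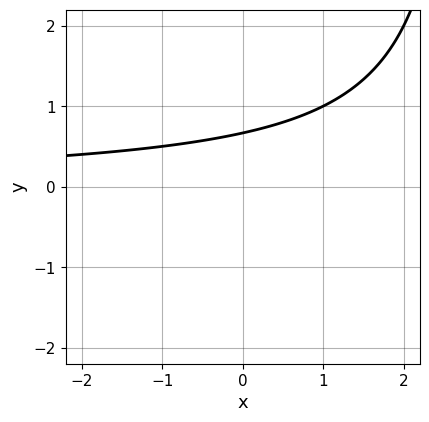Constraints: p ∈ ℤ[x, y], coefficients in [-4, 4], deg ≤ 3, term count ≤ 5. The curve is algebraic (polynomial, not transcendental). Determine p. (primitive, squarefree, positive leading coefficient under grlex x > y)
x*y - 3*y + 2

First, the degree is 2 — a generic line meets the curve in up to 2 points.
Then, checking where it meets the axes: the curve avoids every integer x-axis point in the box.
Finally, together with the visible shape, these determine p as stated.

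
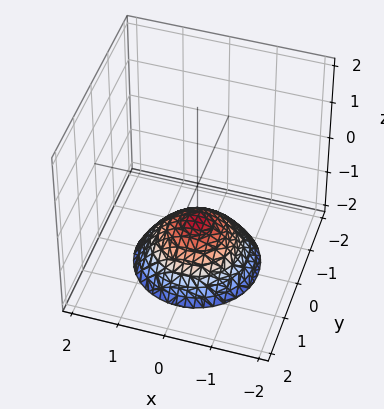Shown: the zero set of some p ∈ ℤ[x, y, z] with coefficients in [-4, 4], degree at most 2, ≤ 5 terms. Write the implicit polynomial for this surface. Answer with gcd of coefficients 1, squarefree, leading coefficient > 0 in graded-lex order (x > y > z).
Degree: a generic line meets the surface in up to 2 points, so deg p = 2.
Symmetries: rotational symmetry about the z-axis ⇒ p depends on x, y only through x² + y².
Reading off the gridlines: no y-intercept at any integer in the box; it misses every integer gridline on the x-axis; one z-axis crossing is at z = -1.
Matching integer coefficients to the picture gives p.

2*x^2 + 2*y^2 + 3*z + 3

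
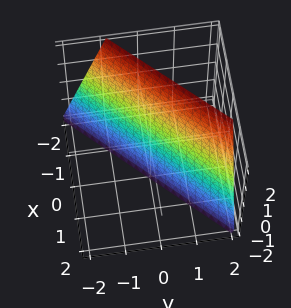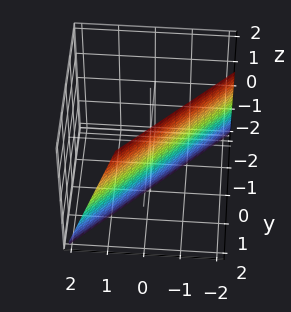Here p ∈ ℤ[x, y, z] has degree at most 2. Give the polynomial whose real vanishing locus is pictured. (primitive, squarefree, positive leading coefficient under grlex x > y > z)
3*x - 3*y + z + 2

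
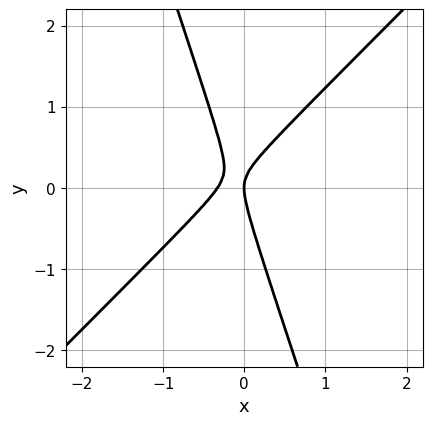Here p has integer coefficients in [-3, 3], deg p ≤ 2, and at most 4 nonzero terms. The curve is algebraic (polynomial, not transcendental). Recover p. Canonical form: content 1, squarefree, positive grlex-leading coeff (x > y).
deg p = 2.
From the axis intercepts and sections: one x-axis crossing is at x = 0; one y-axis crossing is at y = 0.
Matching integer coefficients to the picture gives p.

3*x^2 - 2*x*y - y^2 + x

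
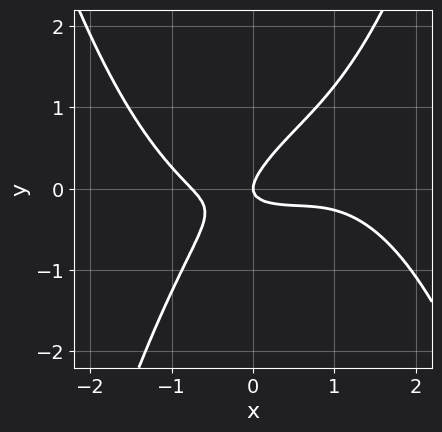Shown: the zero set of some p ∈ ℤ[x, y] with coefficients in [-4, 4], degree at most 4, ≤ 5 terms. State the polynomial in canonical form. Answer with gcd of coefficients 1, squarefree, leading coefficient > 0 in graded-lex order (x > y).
x^4 - x^3 + 3*x*y - 3*y^2 + x

1. deg p = 4. No degree-3 curve has this shape.
2. Reading off the gridlines: it meets the x-axis at x = 0 (among the integer gridlines); one y-axis crossing is at y = 0.
3. Solving for integer coefficients yields p as stated.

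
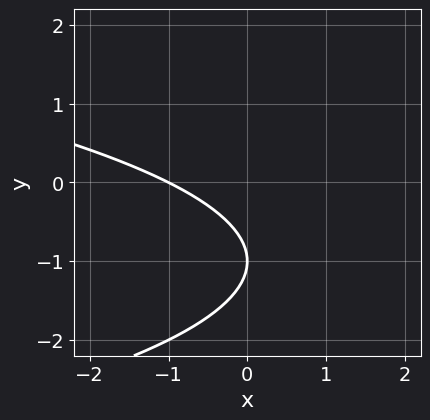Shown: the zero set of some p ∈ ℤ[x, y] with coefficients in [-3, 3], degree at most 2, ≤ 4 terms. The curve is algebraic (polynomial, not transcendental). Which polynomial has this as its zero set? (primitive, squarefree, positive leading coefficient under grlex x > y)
(a) The degree is 2 — no degree-1 curve has this shape.
(b) Against the integer gridlines: it meets the x-axis at x = -1 (among the integer gridlines); one y-axis crossing is at y = -1.
(c) Assembling these constraints gives the stated polynomial.

y^2 + x + 2*y + 1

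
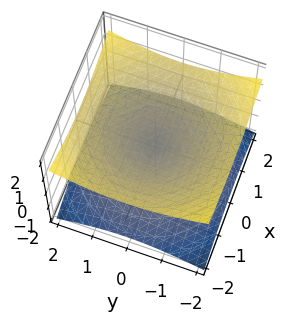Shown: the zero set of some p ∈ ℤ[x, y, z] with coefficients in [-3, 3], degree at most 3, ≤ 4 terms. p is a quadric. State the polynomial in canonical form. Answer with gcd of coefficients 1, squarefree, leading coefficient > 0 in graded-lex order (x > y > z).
1. Degree: two nappes meeting at a single point; a quadric, so deg p = 2.
2. Symmetries: it's symmetric under z → −z, forcing even powers of z; every cross-section ⟂ z is a circle, so x, y appear only via x² + y².
3. From the axis intercepts and sections: one x-axis crossing is at x = 0; one y-axis crossing is at y = 0.
4. Matching integer coefficients to the picture gives p.

x^2 + y^2 - 3*z^2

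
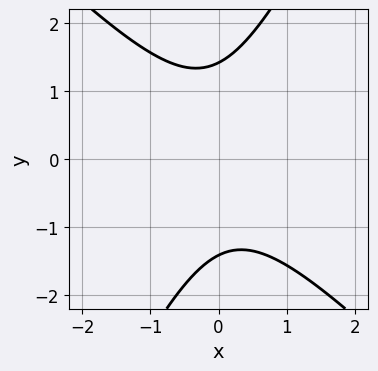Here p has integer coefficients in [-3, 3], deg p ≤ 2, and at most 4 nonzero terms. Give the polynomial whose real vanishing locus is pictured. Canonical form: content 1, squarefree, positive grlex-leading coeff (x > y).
2*x^2 + x*y - y^2 + 2

The degree is 2 — the shape is more complex than any degree-1 curve.
Reading off the gridlines: the curve avoids every integer x-axis point in the box.
Fitting integer coefficients to these (and the overall shape) gives p.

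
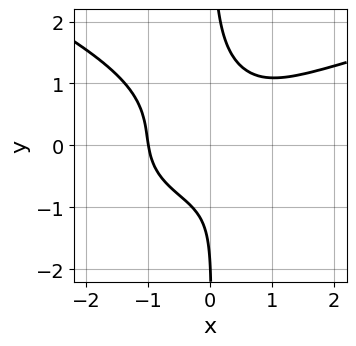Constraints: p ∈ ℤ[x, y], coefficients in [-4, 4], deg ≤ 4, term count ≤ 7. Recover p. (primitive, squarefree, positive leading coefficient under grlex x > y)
x^2*y^2 + 3*x*y^3 - 2*x^3 - y - 2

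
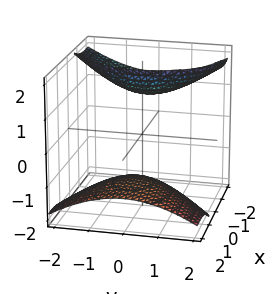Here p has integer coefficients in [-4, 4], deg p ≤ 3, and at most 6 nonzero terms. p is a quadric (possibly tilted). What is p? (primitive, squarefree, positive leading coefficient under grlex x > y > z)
x^2 + 2*x*z + y^2 - z^2 + 2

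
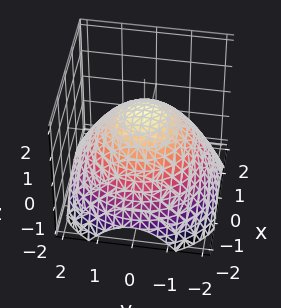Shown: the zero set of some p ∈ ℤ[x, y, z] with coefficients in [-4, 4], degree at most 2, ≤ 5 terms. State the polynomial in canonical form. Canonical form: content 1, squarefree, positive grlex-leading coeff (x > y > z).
x^2 + y^2 + 2*z - 2

(a) deg p = 2. A generic line meets the surface in up to 2 points.
(b) Symmetries: the surface is invariant under rotation about z: p = q(x² + y², z).
(c) Against the integer gridlines: one z-axis crossing is at z = 1; a circular section at z = 0 has radius between 1 and 2.
(d) Assembling these constraints gives the stated polynomial.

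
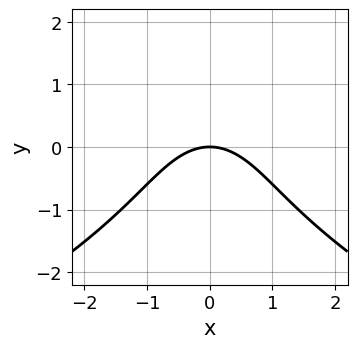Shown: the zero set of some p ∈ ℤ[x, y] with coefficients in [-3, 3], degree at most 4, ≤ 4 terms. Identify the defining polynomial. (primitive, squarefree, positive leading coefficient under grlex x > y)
1. The degree is 3 — a generic line meets the curve in up to 3 points.
2. Symmetries: the x ↦ −x reflection is a symmetry, so x appears only in even powers.
3. Checking where it meets the axes: it crosses the x-axis at the gridline x = 0; one y-axis crossing is at y = 0.
4. Assembling these constraints gives the stated polynomial.

y^3 + 2*x^2 + 3*y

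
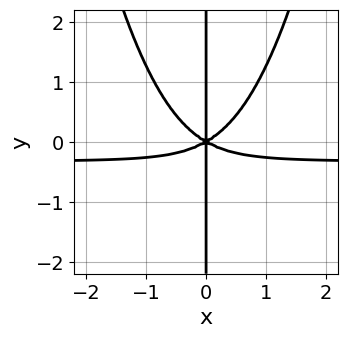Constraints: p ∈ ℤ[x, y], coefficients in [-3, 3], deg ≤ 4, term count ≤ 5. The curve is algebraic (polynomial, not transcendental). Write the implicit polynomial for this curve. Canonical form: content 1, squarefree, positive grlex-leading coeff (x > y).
(a) Degree: no degree-3 curve has this shape, so deg p = 4.
(b) From the visible intercepts: it crosses the x-axis at the gridline x = 0; every point of the y-axis in the box is on the curve.
(c) Together with the visible shape, these determine p as stated.

3*x^3*y + x^3 - 3*x*y^2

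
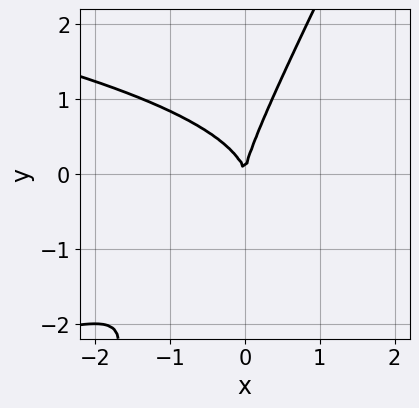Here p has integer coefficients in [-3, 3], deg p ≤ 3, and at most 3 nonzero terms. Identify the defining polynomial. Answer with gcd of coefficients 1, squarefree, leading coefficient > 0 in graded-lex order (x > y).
2*x*y^2 - y^3 + 2*x^2

Degree: the shape is more complex than any degree-2 curve, so deg p = 3.
Against the integer gridlines: one x-axis crossing is at x = 0; it meets the y-axis at y = 0 (among the integer gridlines).
Putting this together gives p.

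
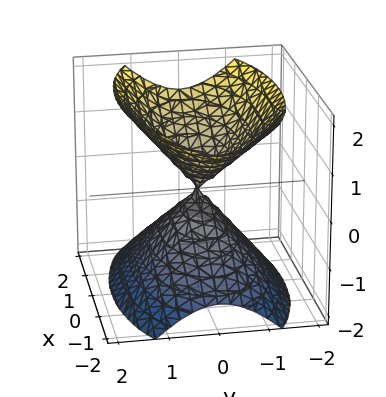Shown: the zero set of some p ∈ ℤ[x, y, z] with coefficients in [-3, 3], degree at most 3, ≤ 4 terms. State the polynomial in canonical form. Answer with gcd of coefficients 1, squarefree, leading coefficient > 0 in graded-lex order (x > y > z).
1. There are 2 components. They look like related sheets of one shape, so recover p as a whole.
2. Degree: two nappes meeting at a single point; a quadric, so deg p = 2.
3. Symmetries: it's symmetric under z → −z, forcing even powers of z; mirror symmetry y ↦ −y ⇒ only even powers of y; mirror symmetry x ↦ −x ⇒ only even powers of x.
4. Reading off the gridlines: it meets the x-axis at x = 0 (among the integer gridlines); it meets the z-axis at z = 0 (among the integer gridlines).
5. Fitting integer coefficients to these (and the overall shape) gives p.

x^2 + 3*y^2 - 2*z^2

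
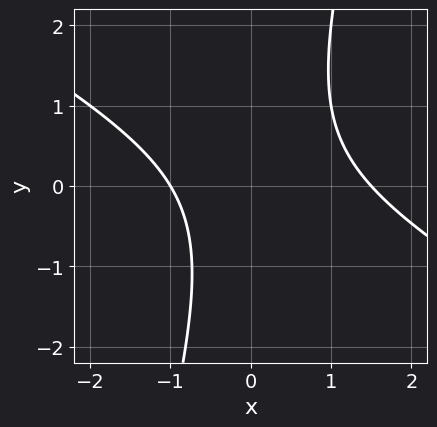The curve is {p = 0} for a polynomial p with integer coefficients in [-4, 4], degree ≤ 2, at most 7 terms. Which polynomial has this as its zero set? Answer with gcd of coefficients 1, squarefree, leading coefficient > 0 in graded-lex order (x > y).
2*x^2 + 3*x*y - y^2 - x - 3

First, degree: the shape is more complex than any degree-1 curve, so deg p = 2.
Next, against the integer gridlines: it meets the x-axis at x = -1 (among the integer gridlines); no y-intercept at any integer in the box.
Finally, matching integer coefficients to the picture gives p.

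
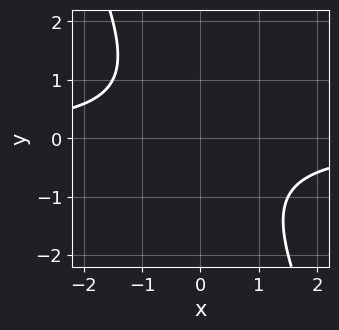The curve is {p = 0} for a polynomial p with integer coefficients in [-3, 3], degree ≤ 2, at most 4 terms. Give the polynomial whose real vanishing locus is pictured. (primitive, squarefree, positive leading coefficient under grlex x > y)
(a) The degree is 2 — the shape is more complex than any degree-1 curve.
(b) Checking where it meets the axes: it misses every integer gridline on the y-axis; no x-intercept at any integer in the box.
(c) Fitting integer coefficients to these (and the overall shape) gives p.

2*x*y + y^2 + 2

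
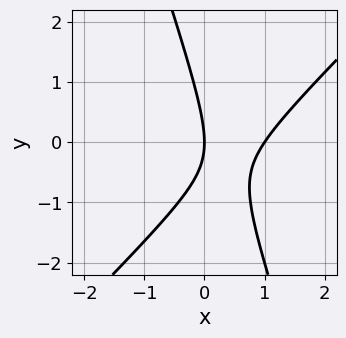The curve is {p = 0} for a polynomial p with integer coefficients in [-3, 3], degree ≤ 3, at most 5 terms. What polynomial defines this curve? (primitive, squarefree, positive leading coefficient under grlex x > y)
3*x^2 - 2*x*y - y^2 - 3*x

deg p = 2.
Against the integer gridlines: it crosses the y-axis at the gridline y = 0; among the integer gridlines, it crosses the x-axis at x ∈ {0, 1}.
The integer polynomial consistent with all of this is the stated p.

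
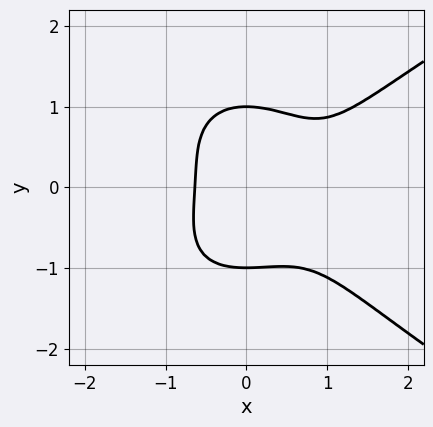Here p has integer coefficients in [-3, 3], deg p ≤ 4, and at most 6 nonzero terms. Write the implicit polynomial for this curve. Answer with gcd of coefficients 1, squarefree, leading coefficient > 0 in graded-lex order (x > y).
2*y^4 - 3*x^3 + x^2*y + 3*x^2 - 2

First, degree: no degree-3 curve has this shape, so deg p = 4.
Then, against the integer gridlines: among the integer gridlines, it crosses the y-axis at y ∈ {-1, 1}.
Finally, the integer polynomial consistent with all of this is the stated p.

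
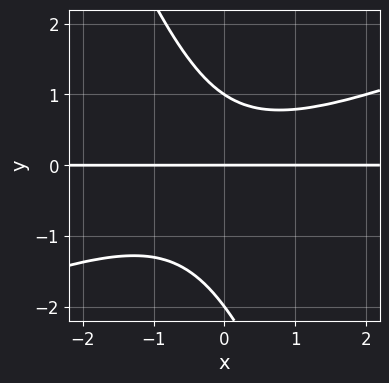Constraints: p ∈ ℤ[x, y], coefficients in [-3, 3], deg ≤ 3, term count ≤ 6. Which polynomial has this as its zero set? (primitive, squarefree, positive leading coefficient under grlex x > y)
1. Degree: no degree-2 curve has this shape, so deg p = 3.
2. From the visible intercepts: every point of the x-axis in the box is on the curve; the y-axis gridline crossings are at y ∈ {-2, 0, 1}.
3. The integer polynomial consistent with all of this is the stated p.

x^2*y - 2*x*y^2 - y^3 - y^2 + 2*y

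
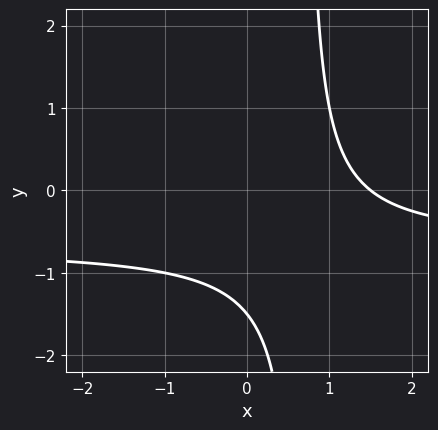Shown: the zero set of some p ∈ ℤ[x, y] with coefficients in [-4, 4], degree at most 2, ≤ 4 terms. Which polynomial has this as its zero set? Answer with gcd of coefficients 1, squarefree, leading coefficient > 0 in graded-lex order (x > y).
(a) The degree is 2 — the shape is more complex than any degree-1 curve.
(b) The integer polynomial consistent with all of this is the stated p.

3*x*y + 2*x - 2*y - 3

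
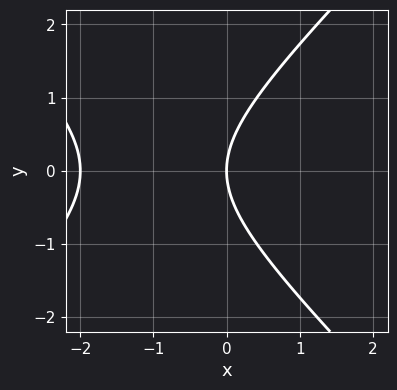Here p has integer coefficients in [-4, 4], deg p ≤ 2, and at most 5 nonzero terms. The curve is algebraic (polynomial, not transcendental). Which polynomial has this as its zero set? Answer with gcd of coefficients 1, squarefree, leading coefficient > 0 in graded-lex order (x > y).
x^2 - y^2 + 2*x

First, deg p = 2.
Next, symmetries: mirror symmetry y ↦ −y ⇒ only even powers of y.
Then, from the visible intercepts: the x-axis gridline crossings are at x ∈ {-2, 0}; it meets the y-axis at y = 0 (among the integer gridlines).
Finally, putting this together gives p.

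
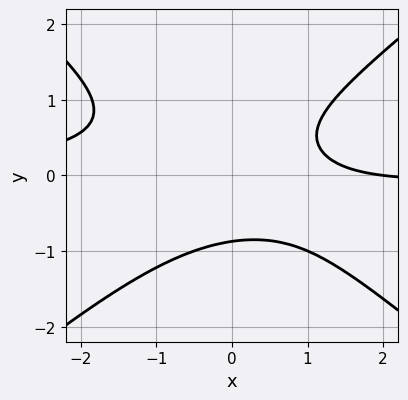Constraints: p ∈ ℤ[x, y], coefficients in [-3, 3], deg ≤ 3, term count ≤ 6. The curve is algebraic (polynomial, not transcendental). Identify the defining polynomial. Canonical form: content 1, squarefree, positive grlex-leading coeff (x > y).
2*x^2*y - 3*y^3 + x - 2

First, degree: the shape is more complex than any degree-2 curve, so deg p = 3.
Next, from the axis intercepts and sections: it crosses the x-axis at the gridline x = 2.
Finally, these observations pin down the coefficients.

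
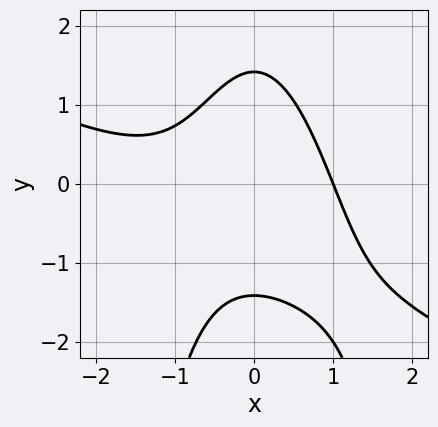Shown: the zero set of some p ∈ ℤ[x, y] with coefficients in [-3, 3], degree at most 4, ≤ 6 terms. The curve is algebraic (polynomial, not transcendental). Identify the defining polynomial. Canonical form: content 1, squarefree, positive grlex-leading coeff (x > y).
x^3 + 2*x^2*y + x^2 + y^2 - 2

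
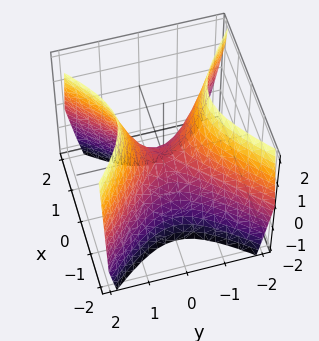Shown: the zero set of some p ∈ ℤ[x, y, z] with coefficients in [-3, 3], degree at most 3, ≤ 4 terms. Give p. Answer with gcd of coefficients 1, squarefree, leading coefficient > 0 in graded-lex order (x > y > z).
1. Degree: a hyperbolic paraboloid; a quadric, so deg p = 2.
2. Symmetries: it's symmetric under x → −x, forcing even powers of x; mirror symmetry y ↦ −y ⇒ only even powers of y.
3. Checking where it meets the axes: one x-axis crossing is at x = 0; it crosses the z-axis at the gridline z = 0.
4. The integer polynomial consistent with all of this is the stated p.

3*x^2 - 3*y^2 + 2*z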